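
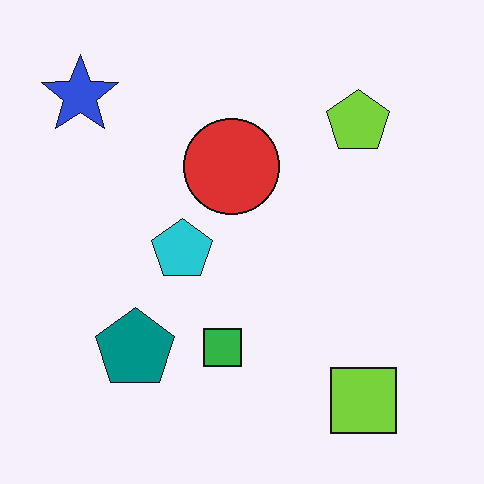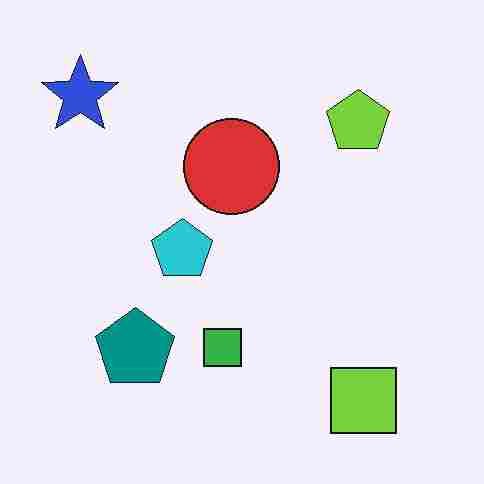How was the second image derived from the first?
This is the original image degraded with heavy JPEG compression.

Blocky 8×8 compression artifacts appear around shape edges and the flat background shows ringing — characteristic JPEG degradation.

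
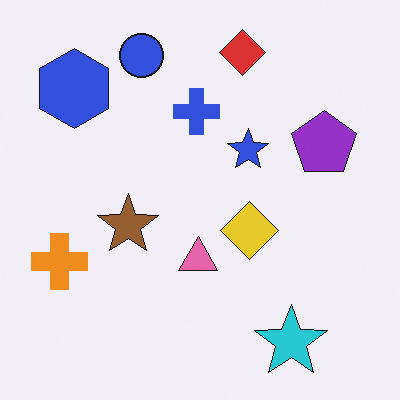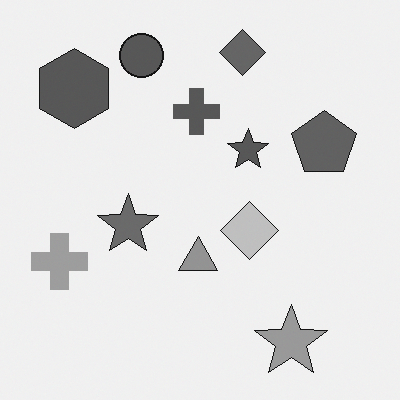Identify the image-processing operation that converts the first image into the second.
The second image is the first converted to grayscale.

All color is removed — every shape is now a shade of grey.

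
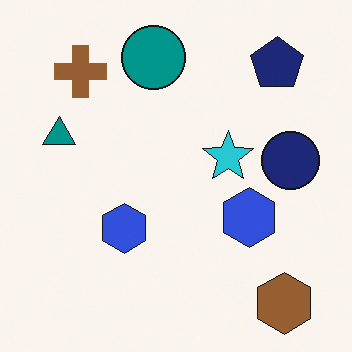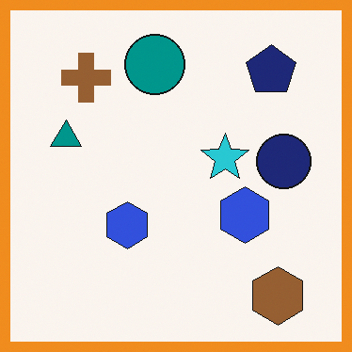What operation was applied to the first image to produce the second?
It was framed with a orange border.

A solid orange frame runs around the edge of the second image, with the content slightly shrunk inside it.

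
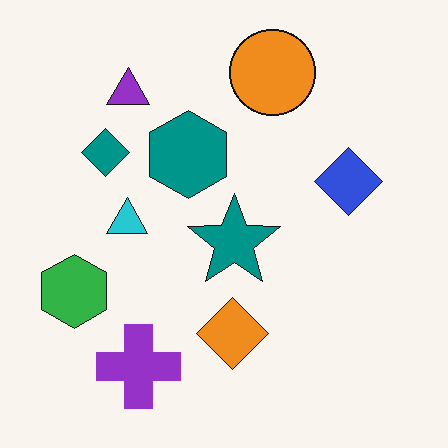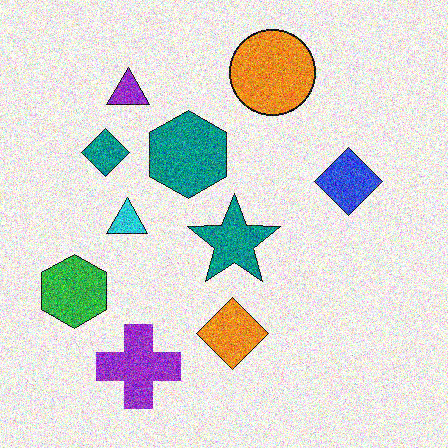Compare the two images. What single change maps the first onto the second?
The second image is the first degraded with heavy additive noise.

Random speckle covers the whole image, including the flat background.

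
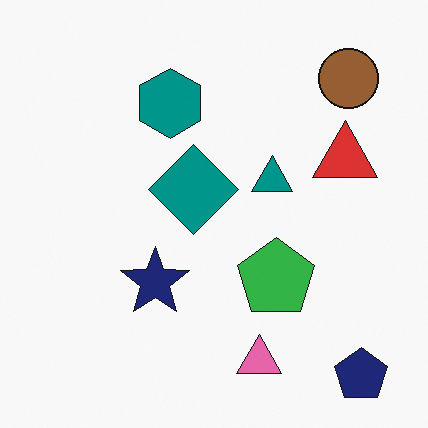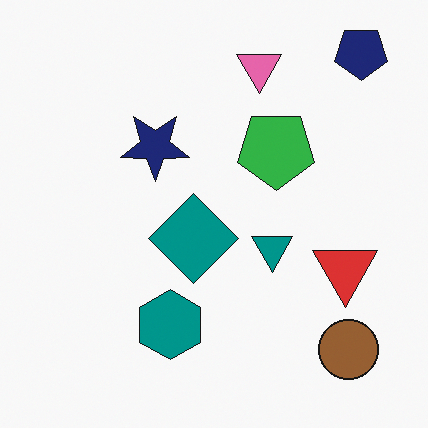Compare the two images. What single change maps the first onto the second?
The image was flipped vertically (top ↔ bottom).

The navy pentagon is in the bottom-right of the first image and the top-right of the second — shapes on opposite sides of the horizontal midline have swapped in a mirror flip.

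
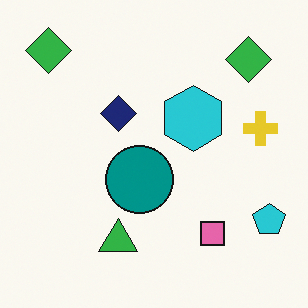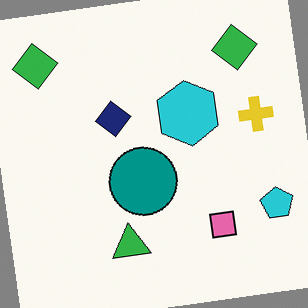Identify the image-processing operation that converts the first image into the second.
The second image is the first rotated counter-clockwise by a small amount.

Every shape is tilted by the same angle and the image corners show triangular fill wedges — a whole-image rotation by a non-right angle.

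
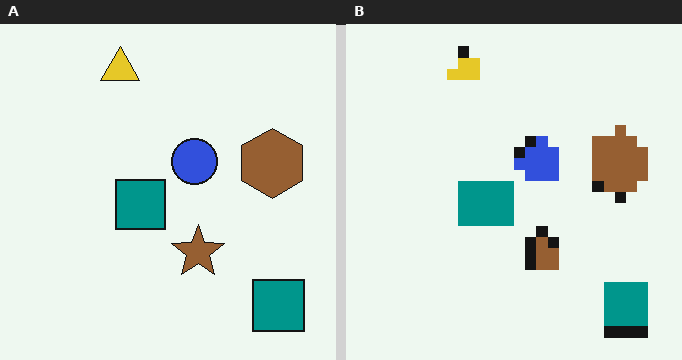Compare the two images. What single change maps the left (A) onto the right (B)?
The image was coarsely pixelated.

Shapes are reduced to large square blocks; fine edges and outlines are lost — a downscale-then-upscale (mosaic) effect.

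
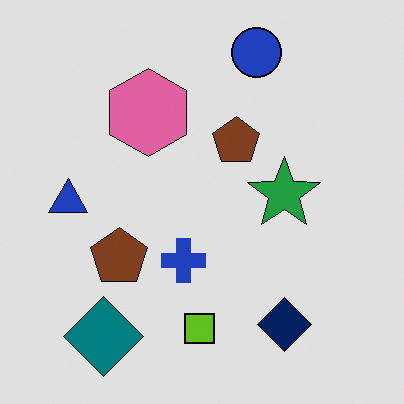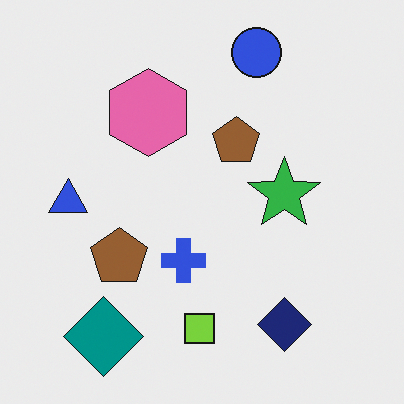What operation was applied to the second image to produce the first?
This is the original image posterized to a reduced palette.

Each flat color has snapped to a coarser quantized level — most visibly, the near-white background has dropped to a flat grey.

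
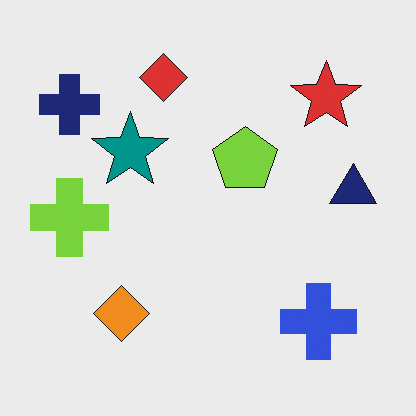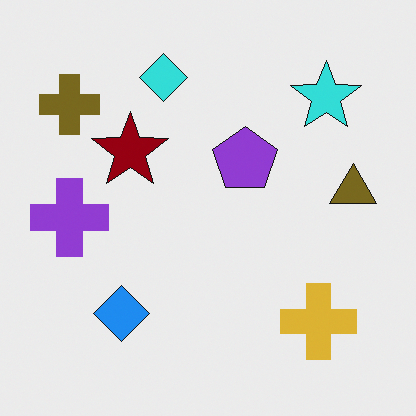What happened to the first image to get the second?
This is the original image hue-shifted by a large amount.

Every shape's color has rotated by the same amount around the hue wheel — a uniform hue shift.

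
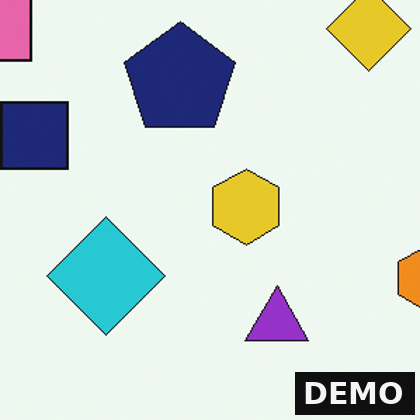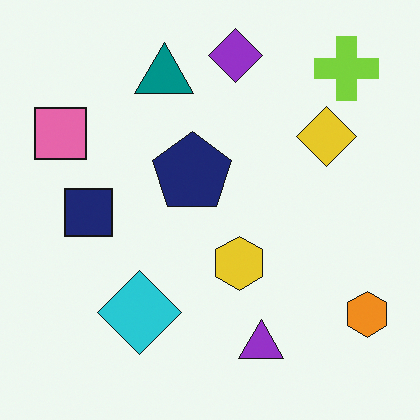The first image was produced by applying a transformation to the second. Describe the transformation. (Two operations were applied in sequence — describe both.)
Cropped slightly and scaled back up, then watermarked with the text "DEMO" in the lower-right corner.

The visible shapes are larger and the field of view is narrower; shapes near the original edges may be partly or wholly outside the frame — a crop-and-rescale. A dark label reading "DEMO" appears in the lower-right corner.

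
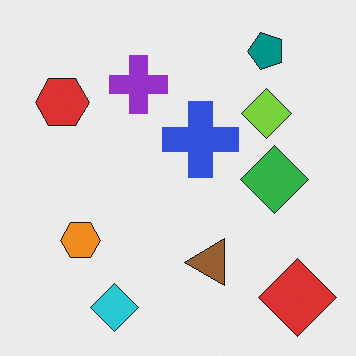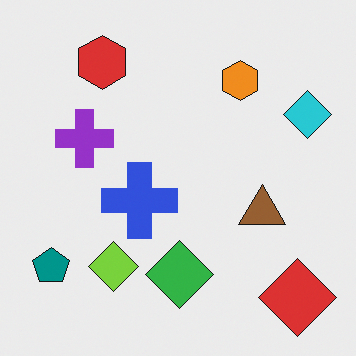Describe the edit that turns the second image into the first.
It was transposed (reflected across the top-left ↔ bottom-right diagonal).

Shapes have swapped their row and column positions — what was in the top-right is now in the bottom-left — a diagonal reflection.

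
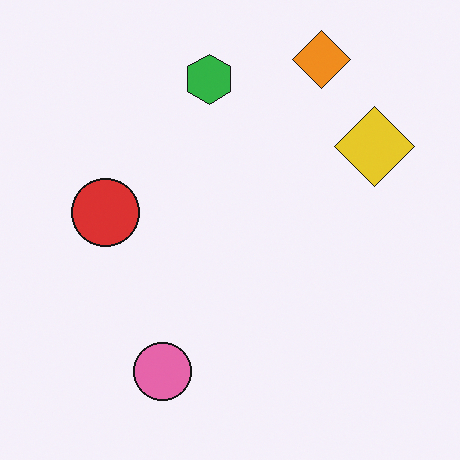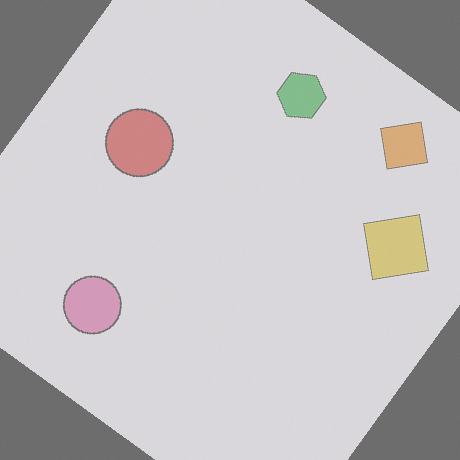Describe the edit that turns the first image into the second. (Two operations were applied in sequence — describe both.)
This is the original image rotated clockwise by a large amount — several tens of degrees, then given much lower contrast.

Every shape is tilted by the same angle and the image corners show triangular fill wedges — a whole-image rotation by a non-right angle. Tones are pushed toward mid-grey across the whole image — a global contrast change.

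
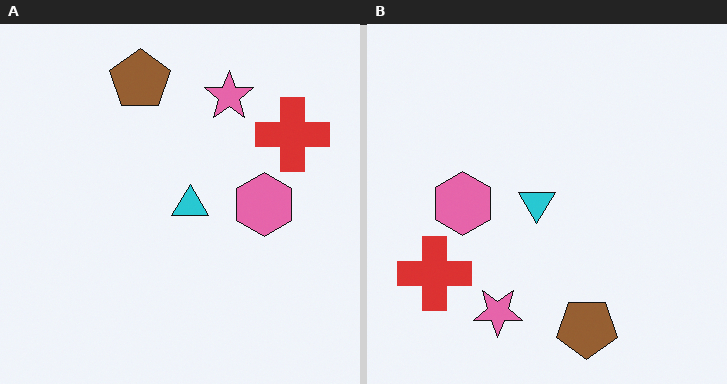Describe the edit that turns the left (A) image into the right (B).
The image was rotated 180°.

The red cross sits in the top-right of the left (A) image and the bottom-left of the right (B) — consistent with a whole-image 180° rotation.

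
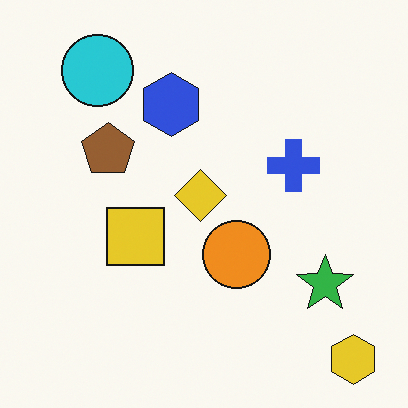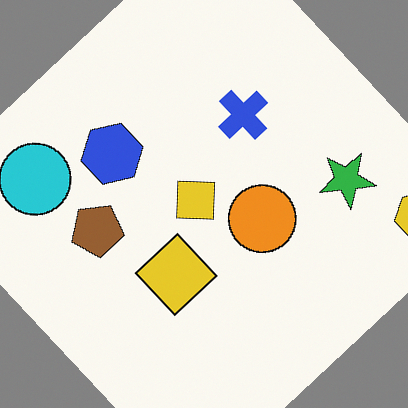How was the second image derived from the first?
This is the original image rotated counter-clockwise by a large amount — several tens of degrees.

Every shape is tilted by the same angle and the image corners show triangular fill wedges — a whole-image rotation by a non-right angle.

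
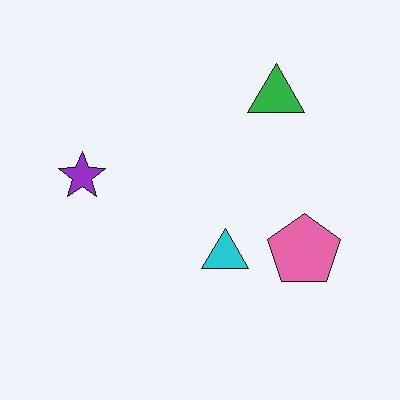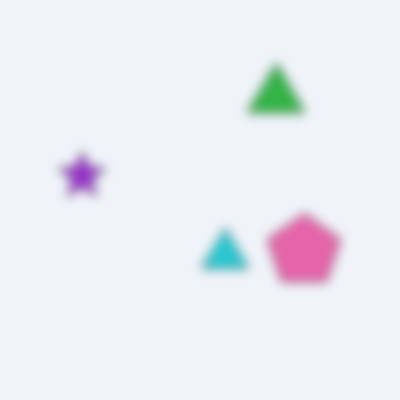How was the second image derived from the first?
This is the original image heavily blurred.

Shape edges and outlines are uniformly softened across the whole image.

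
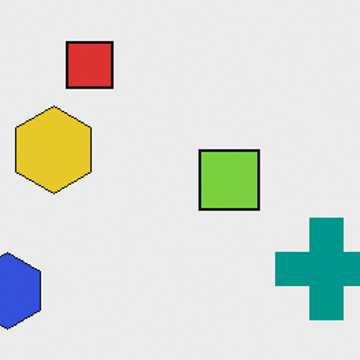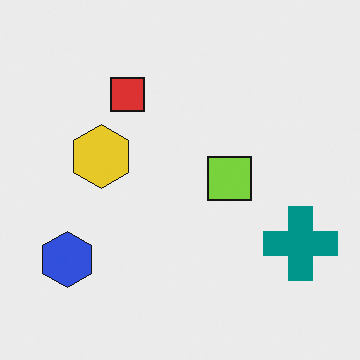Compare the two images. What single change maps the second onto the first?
The first image is the second cropped to a modestly smaller region and rescaled.

The visible shapes are larger and the field of view is narrower; shapes near the original edges may be partly or wholly outside the frame — a crop-and-rescale.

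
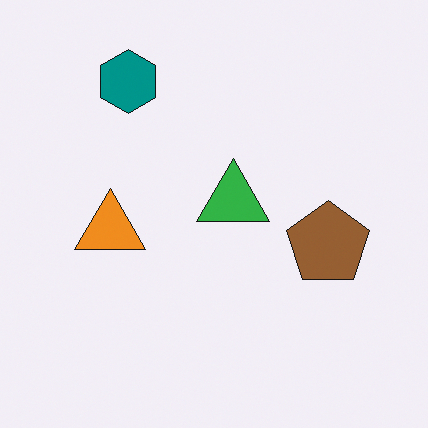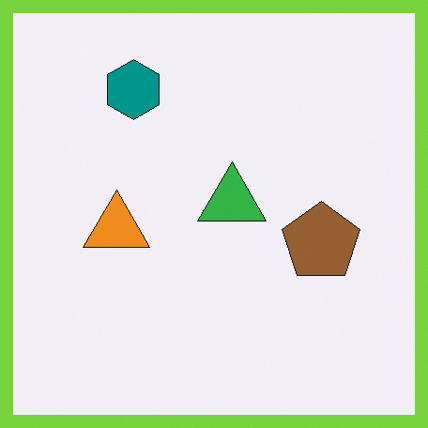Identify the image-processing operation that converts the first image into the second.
This is the original image framed with a lime border.

A solid lime frame runs around the edge of the second image, with the content slightly shrunk inside it.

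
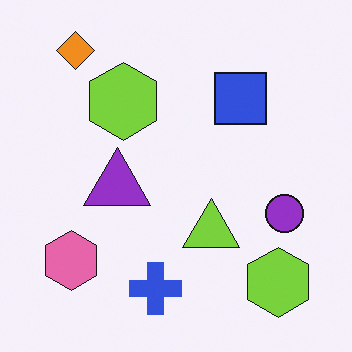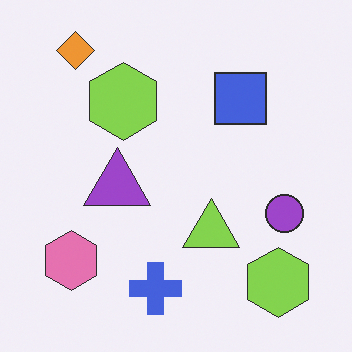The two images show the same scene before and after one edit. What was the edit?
It was given slightly reduced contrast.

Tones are pushed toward mid-grey across the whole image — a global contrast change.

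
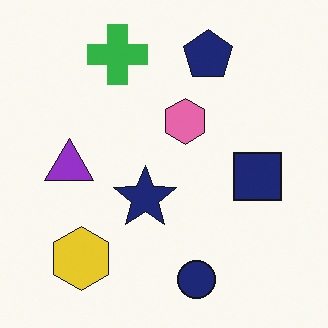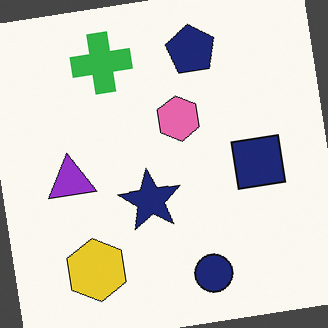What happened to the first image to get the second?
It was rotated counter-clockwise by a few degrees.

Every shape is tilted by the same angle and the image corners show triangular fill wedges — a whole-image rotation by a non-right angle.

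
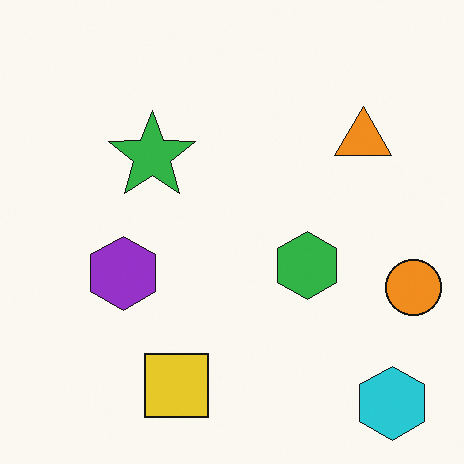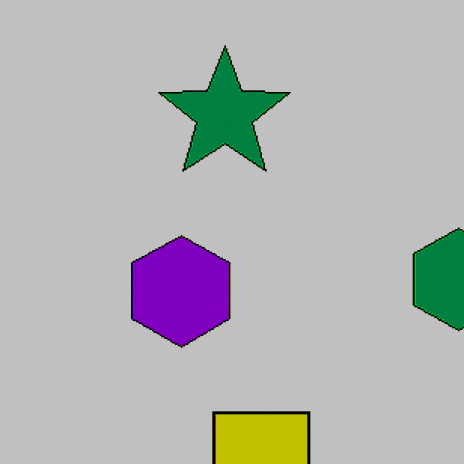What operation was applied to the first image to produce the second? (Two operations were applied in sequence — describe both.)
The second image is the first cropped slightly and scaled back up, then aggressively posterized.

The visible shapes are larger and the field of view is narrower; shapes near the original edges may be partly or wholly outside the frame — a crop-and-rescale. Each flat color has snapped to a coarser quantized level — most visibly, the near-white background has dropped to a flat grey.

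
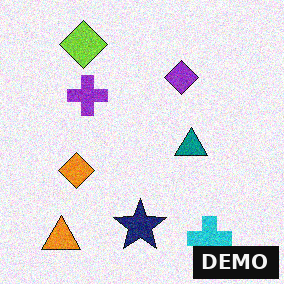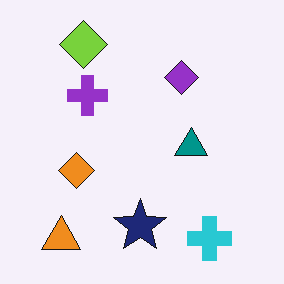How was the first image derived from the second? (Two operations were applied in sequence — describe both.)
It was degraded with visible gaussian noise, then watermarked with the text "DEMO" in the lower-right corner.

Random speckle covers the whole image, including the flat background. A dark label reading "DEMO" appears in the lower-right corner.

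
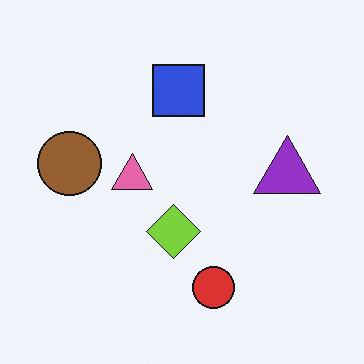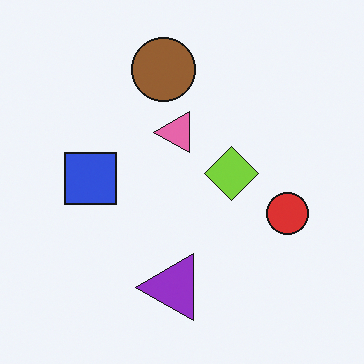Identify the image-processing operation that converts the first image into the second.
The transformation is: transposed (reflected across the top-left ↔ bottom-right diagonal).

Shapes have swapped their row and column positions — what was in the top-right is now in the bottom-left — a diagonal reflection.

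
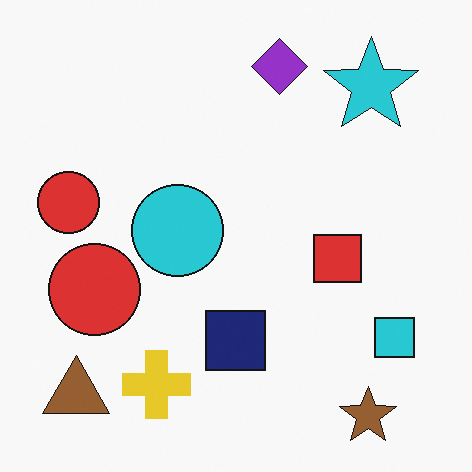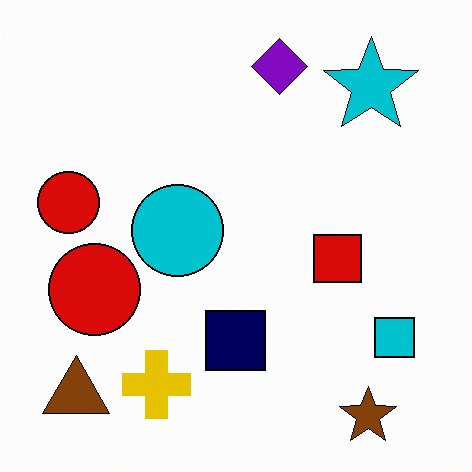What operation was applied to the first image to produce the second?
The transformation is: given slightly increased contrast.

Tones are pushed away from mid-grey across the whole image — a global contrast change.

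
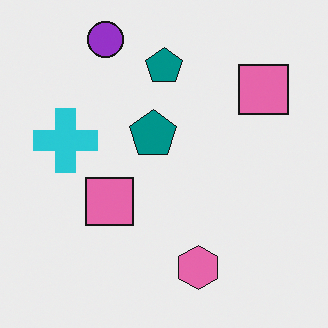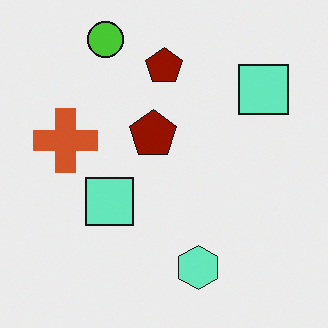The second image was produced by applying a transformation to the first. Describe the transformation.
Hue-shifted by a large amount.

Every shape's color has rotated by the same amount around the hue wheel — a uniform hue shift.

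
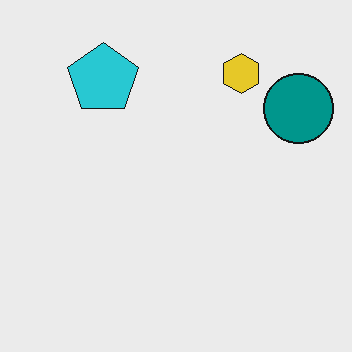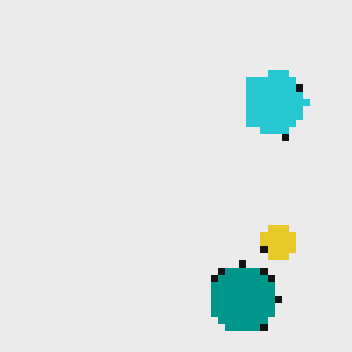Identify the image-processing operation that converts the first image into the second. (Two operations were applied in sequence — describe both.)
It was rotated 90° clockwise, then pixelated into visible square blocks.

The teal circle sits in the top-right of the first image and the bottom-right of the second — consistent with a whole-image 90° clockwise rotation. Shapes are reduced to large square blocks; fine edges and outlines are lost — a downscale-then-upscale (mosaic) effect.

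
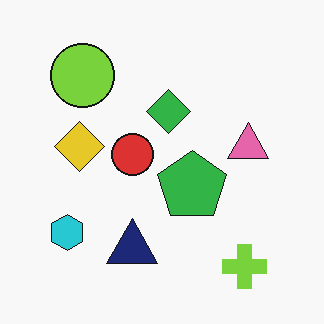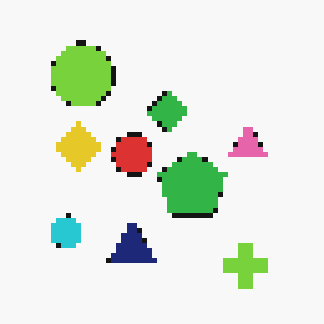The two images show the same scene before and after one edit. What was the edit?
The image was lightly pixelated (a mild mosaic effect).

Shapes are reduced to large square blocks; fine edges and outlines are lost — a downscale-then-upscale (mosaic) effect.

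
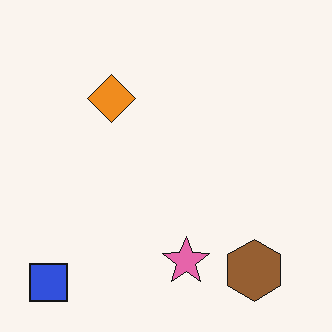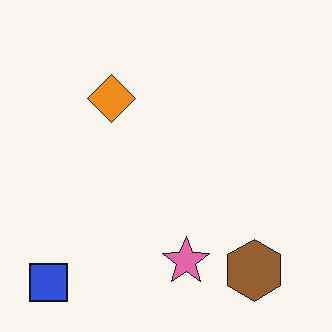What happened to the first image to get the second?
It was given moderate JPEG compression.

Blocky 8×8 compression artifacts appear around shape edges and the flat background shows ringing — characteristic JPEG degradation.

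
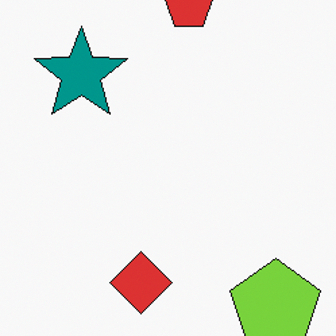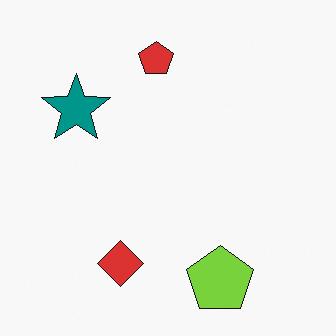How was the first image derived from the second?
The image was cropped to a modestly smaller region and rescaled.

The visible shapes are larger and the field of view is narrower; shapes near the original edges may be partly or wholly outside the frame — a crop-and-rescale.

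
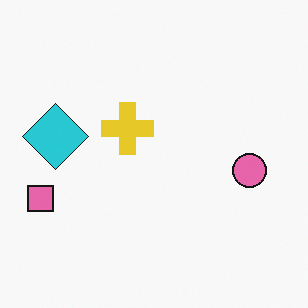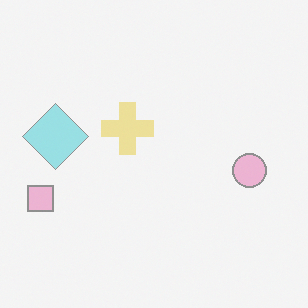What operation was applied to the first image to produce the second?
This is the original image given much lower contrast.

Tones are pushed toward mid-grey across the whole image — a global contrast change.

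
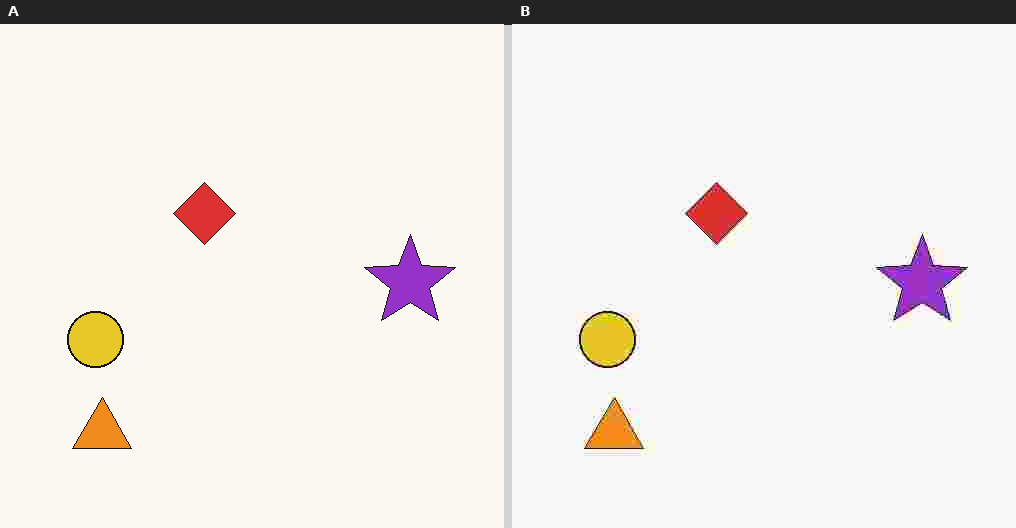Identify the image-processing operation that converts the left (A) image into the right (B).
Heavily JPEG-compressed with obvious blocking artifacts.

Blocky 8×8 compression artifacts appear around shape edges and the flat background shows ringing — characteristic JPEG degradation.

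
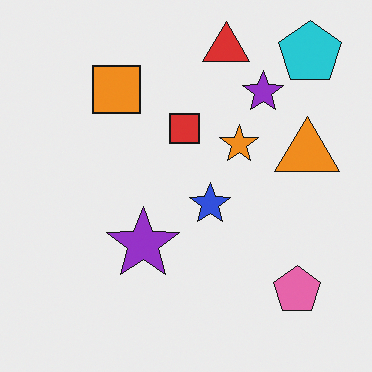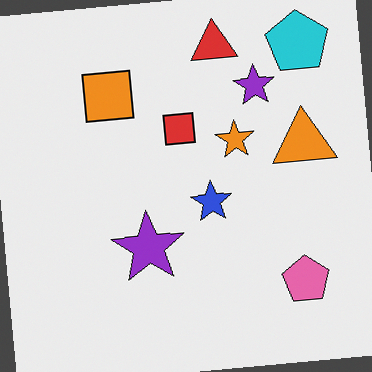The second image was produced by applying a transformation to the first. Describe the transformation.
Rotated counter-clockwise by a slight angle.

Every shape is tilted by the same angle and the image corners show triangular fill wedges — a whole-image rotation by a non-right angle.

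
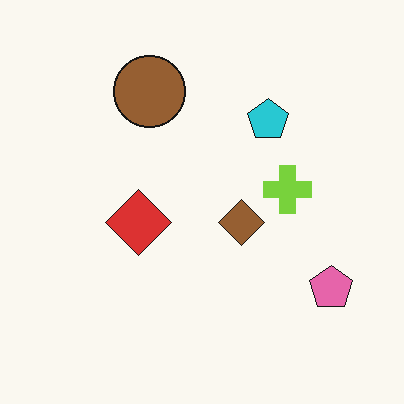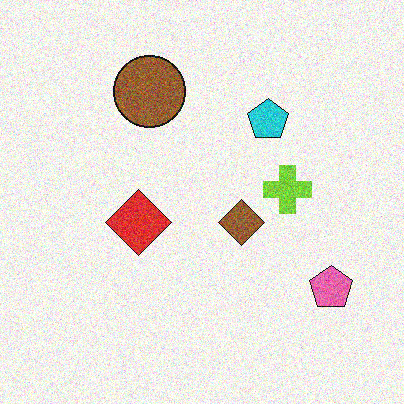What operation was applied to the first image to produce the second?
It was degraded with moderate additive noise.

Random speckle covers the whole image, including the flat background.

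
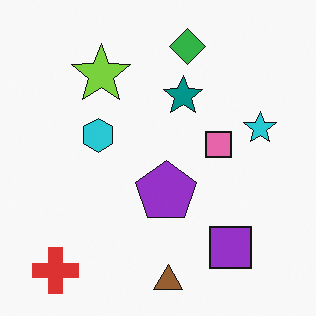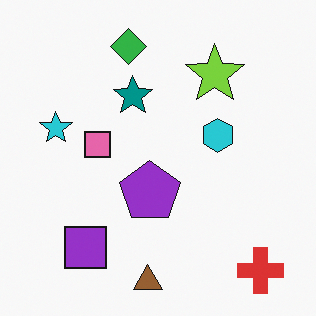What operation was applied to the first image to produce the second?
The image was flipped horizontally (left ↔ right).

The red cross is in the bottom-left of the first image and the bottom-right of the second — shapes on opposite sides of the vertical midline have swapped in a mirror flip.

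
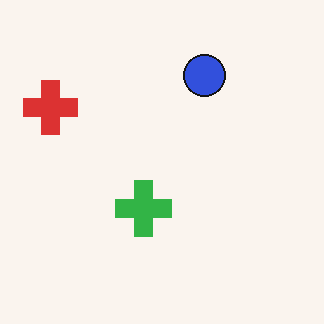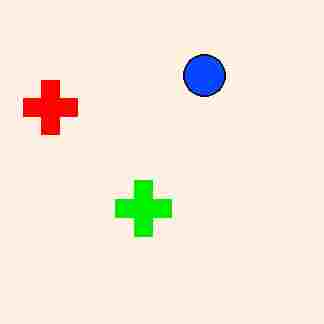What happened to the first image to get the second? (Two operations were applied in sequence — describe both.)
The second image is the first heavily oversaturated, then heavily JPEG-compressed with obvious blocking artifacts.

All colors are more vivid — a global saturation change. Blocky 8×8 compression artifacts appear around shape edges and the flat background shows ringing — characteristic JPEG degradation.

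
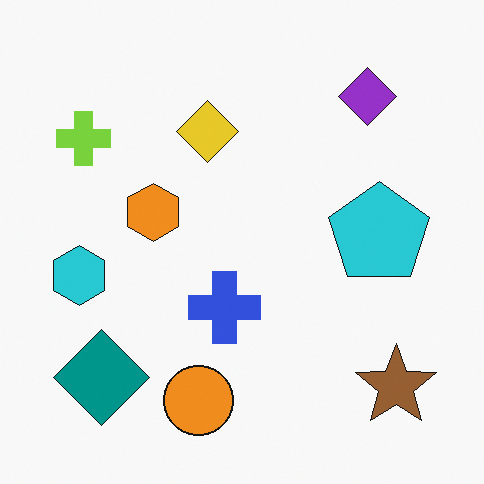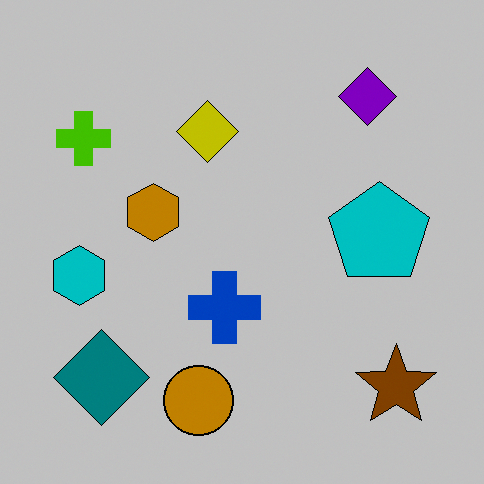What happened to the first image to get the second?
Aggressively posterized.

Each flat color has snapped to a coarser quantized level — most visibly, the near-white background has dropped to a flat grey.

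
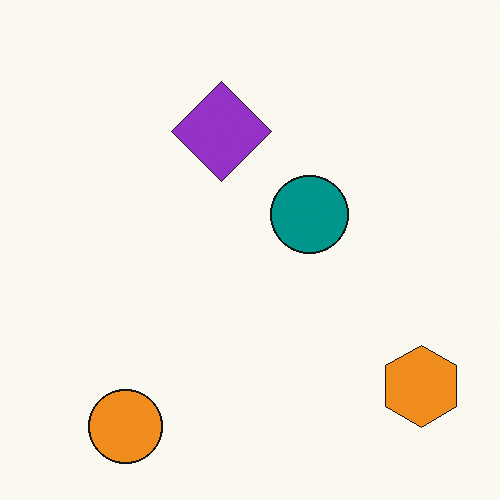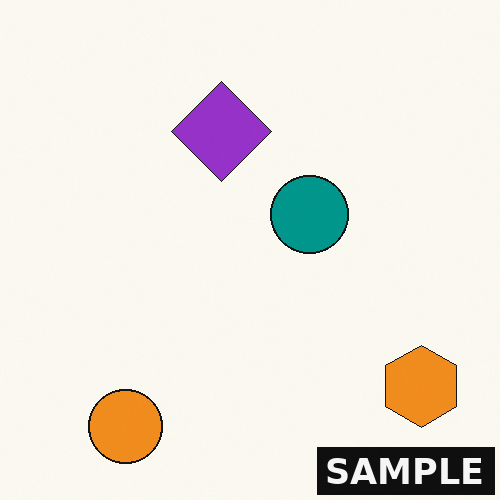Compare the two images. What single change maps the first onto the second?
The second image is the first watermarked with the text "SAMPLE" in the lower-right corner.

A dark label reading "SAMPLE" appears in the lower-right corner.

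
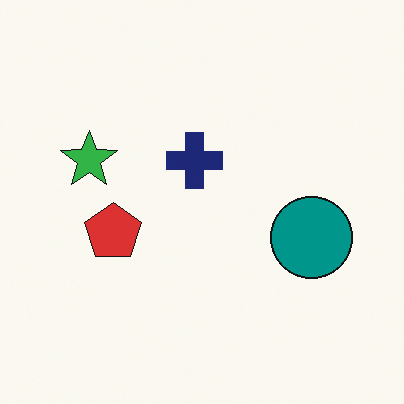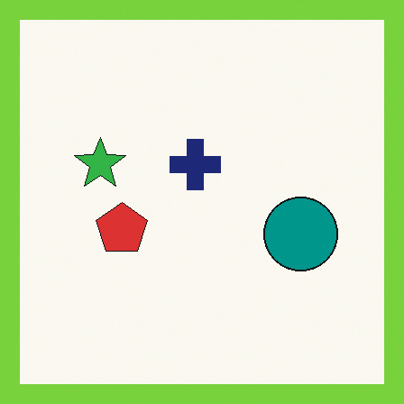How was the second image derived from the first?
It was framed with a lime border.

A solid lime frame runs around the edge of the second image, with the content slightly shrunk inside it.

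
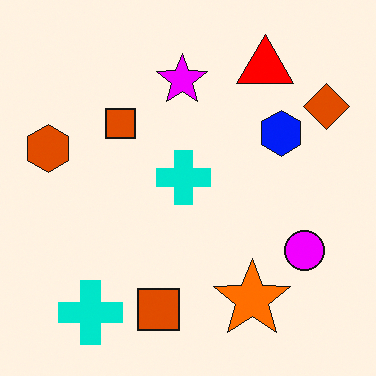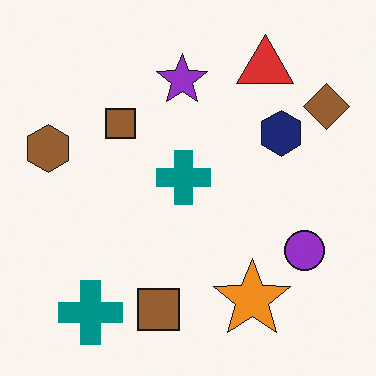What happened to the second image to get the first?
The transformation is: heavily oversaturated.

All colors are more vivid — a global saturation change.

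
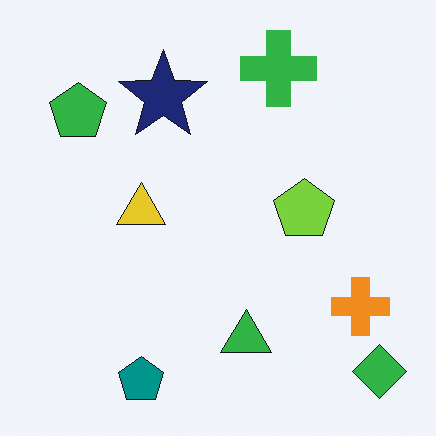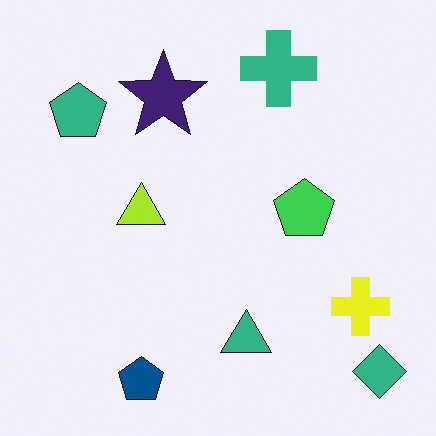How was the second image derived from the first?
It was hue-shifted by a small amount.

Every shape's color has rotated by the same amount around the hue wheel — a uniform hue shift.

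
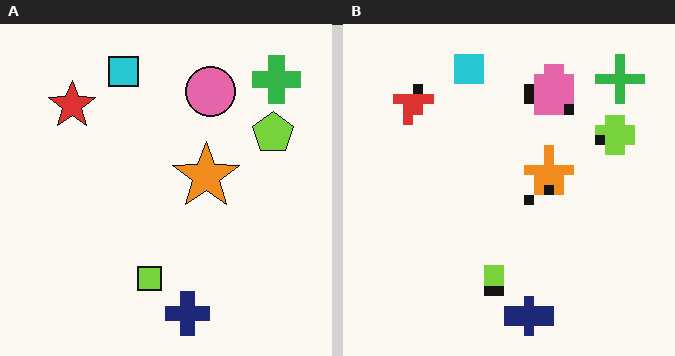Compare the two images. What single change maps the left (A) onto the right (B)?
The image was coarsely pixelated.

Shapes are reduced to large square blocks; fine edges and outlines are lost — a downscale-then-upscale (mosaic) effect.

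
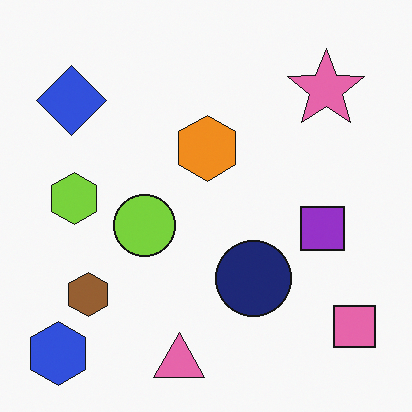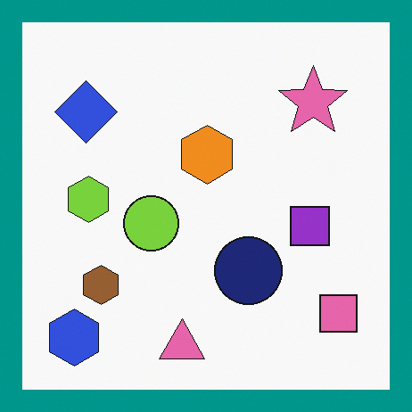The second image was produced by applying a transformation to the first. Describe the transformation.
The image was framed with a teal border.

A solid teal frame runs around the edge of the second image, with the content slightly shrunk inside it.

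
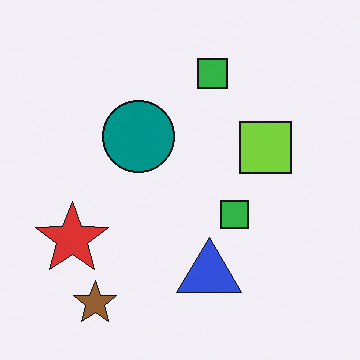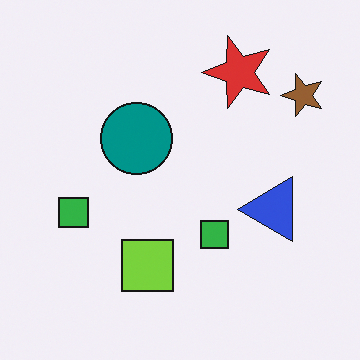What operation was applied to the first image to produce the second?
The transformation is: transposed (reflected across the top-left ↔ bottom-right diagonal).

Shapes have swapped their row and column positions — what was in the top-right is now in the bottom-left — a diagonal reflection.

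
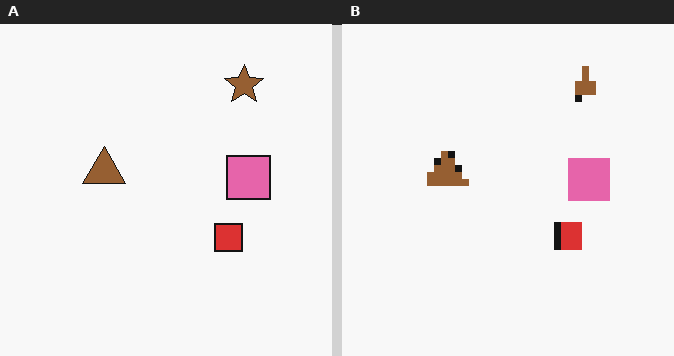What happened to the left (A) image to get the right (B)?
Pixelated into visible square blocks.

Shapes are reduced to large square blocks; fine edges and outlines are lost — a downscale-then-upscale (mosaic) effect.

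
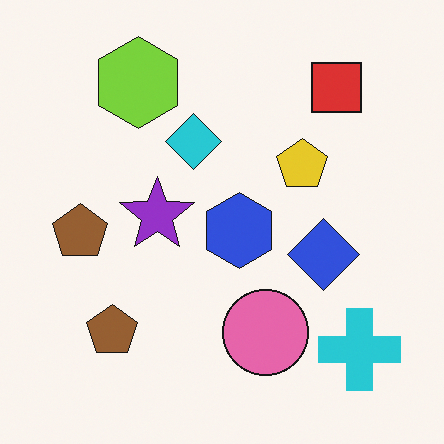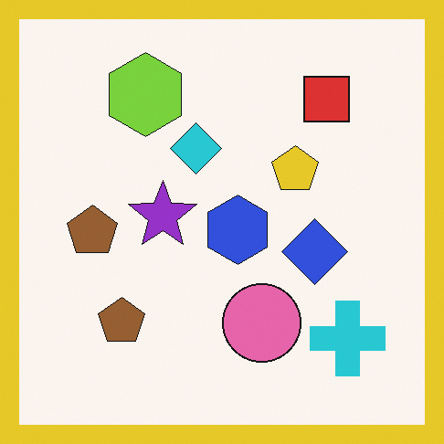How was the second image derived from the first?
The transformation is: framed with a yellow border.

A solid yellow frame runs around the edge of the second image, with the content slightly shrunk inside it.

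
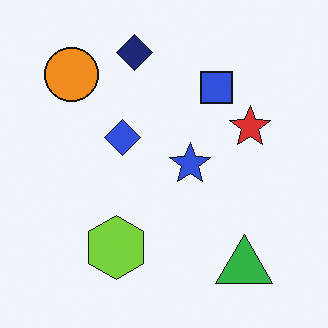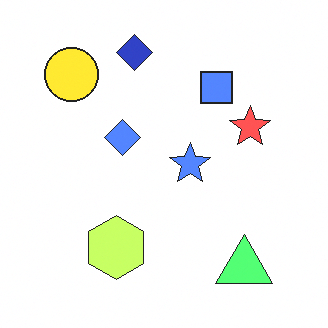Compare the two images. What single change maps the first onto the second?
This is the original image brightened a lot.

Every pixel — background and shapes alike — is uniformly brightened.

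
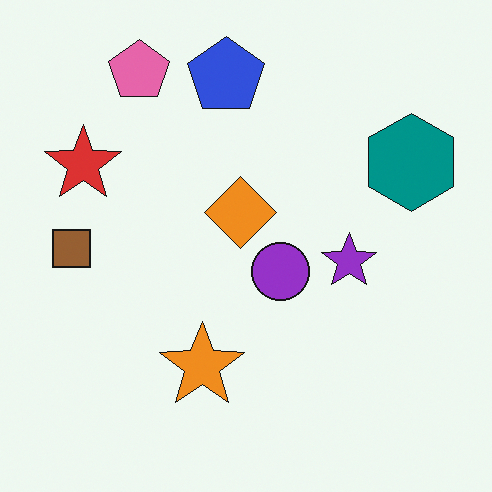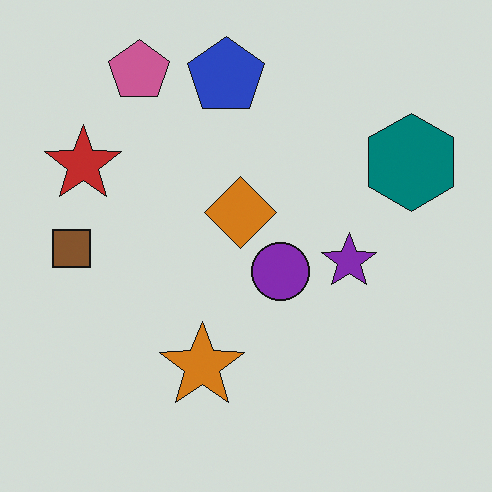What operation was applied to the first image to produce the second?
The transformation is: darkened a little.

Every pixel — background and shapes alike — is uniformly darkened.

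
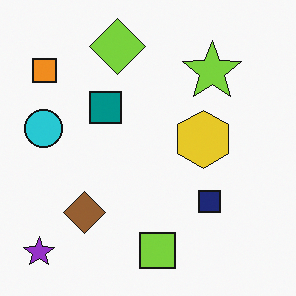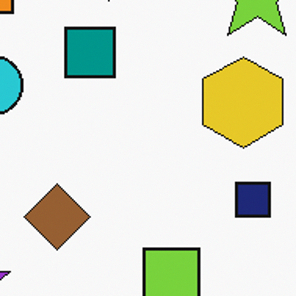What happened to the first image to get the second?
The second image is the first cropped slightly and scaled back up.

The visible shapes are larger and the field of view is narrower; shapes near the original edges may be partly or wholly outside the frame — a crop-and-rescale.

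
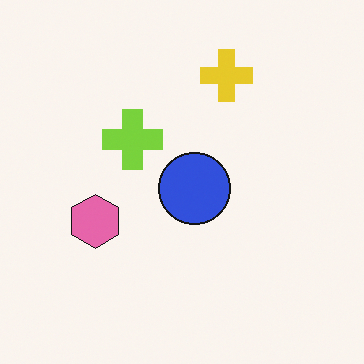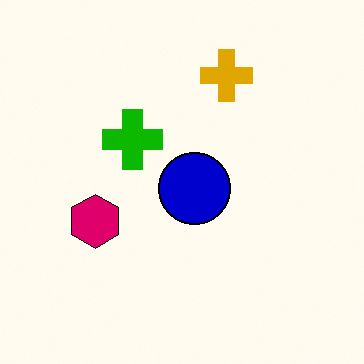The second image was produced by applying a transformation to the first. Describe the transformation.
The image was given much higher contrast.

Tones are pushed away from mid-grey across the whole image — a global contrast change.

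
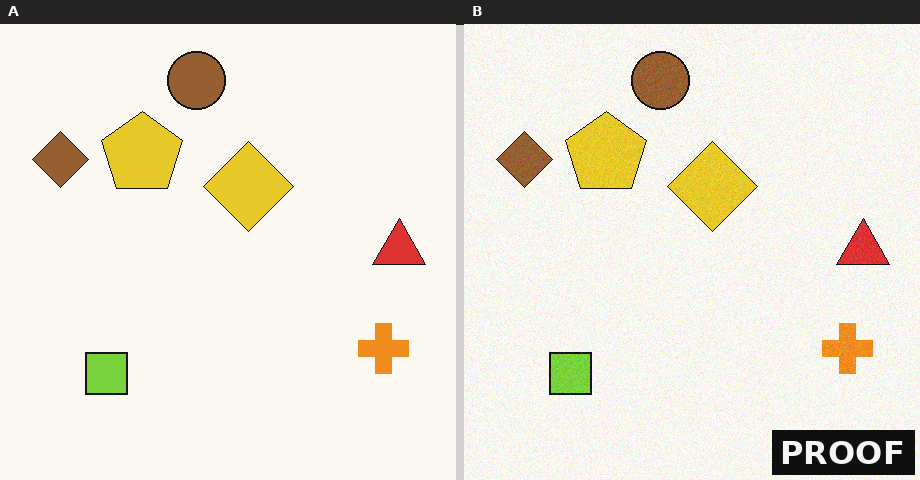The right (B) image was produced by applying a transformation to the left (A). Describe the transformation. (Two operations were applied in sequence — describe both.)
The transformation is: degraded with subtle gaussian noise, then watermarked with the text "PROOF" in the lower-right corner.

Random speckle covers the whole image, including the flat background. A dark label reading "PROOF" appears in the lower-right corner.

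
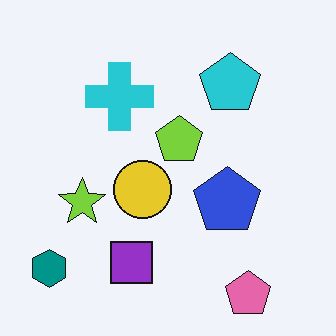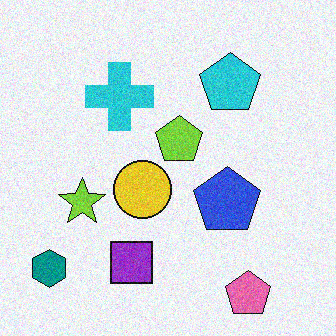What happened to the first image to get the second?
Degraded with moderate additive noise.

Random speckle covers the whole image, including the flat background.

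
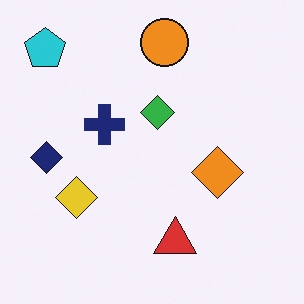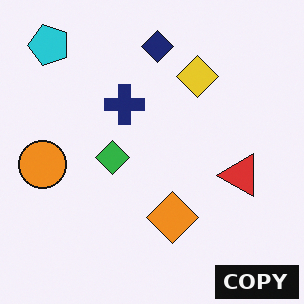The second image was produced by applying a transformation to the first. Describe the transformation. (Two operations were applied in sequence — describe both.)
The image was transposed (reflected across the top-left ↔ bottom-right diagonal), then watermarked with the text "COPY" in the lower-right corner.

Shapes have swapped their row and column positions — what was in the top-right is now in the bottom-left — a diagonal reflection. A dark label reading "COPY" appears in the lower-right corner.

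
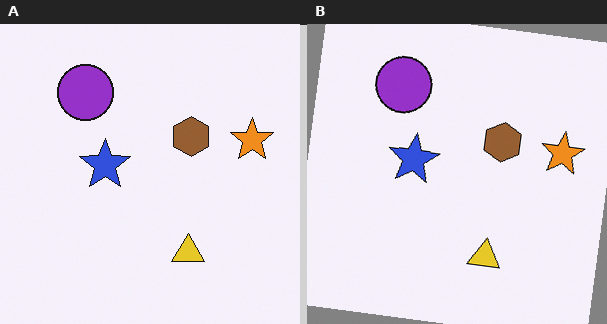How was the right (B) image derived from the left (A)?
The image was rotated clockwise by a slight angle.

Every shape is tilted by the same angle and the image corners show triangular fill wedges — a whole-image rotation by a non-right angle.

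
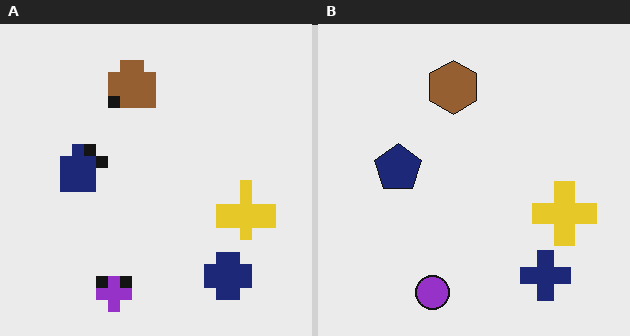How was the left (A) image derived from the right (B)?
The transformation is: coarsely pixelated.

Shapes are reduced to large square blocks; fine edges and outlines are lost — a downscale-then-upscale (mosaic) effect.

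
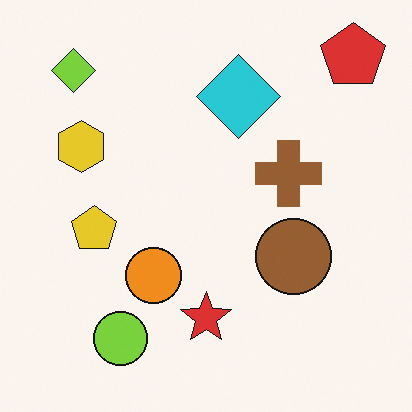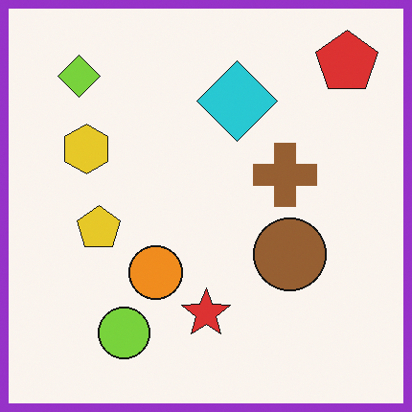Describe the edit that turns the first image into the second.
It was framed with a purple border.

A solid purple frame runs around the edge of the second image, with the content slightly shrunk inside it.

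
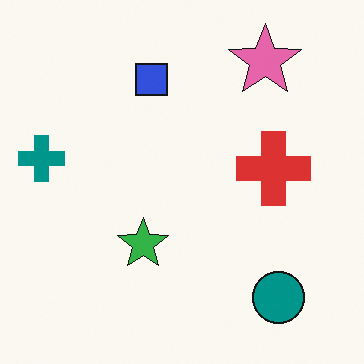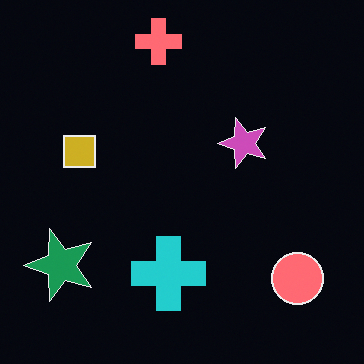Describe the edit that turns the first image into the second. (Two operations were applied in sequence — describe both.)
Transposed (reflected across the top-left ↔ bottom-right diagonal), then color-inverted (negative).

Shapes have swapped their row and column positions — what was in the top-right is now in the bottom-left — a diagonal reflection. The light background has become dark and every shape's color is its complement — a photographic negative.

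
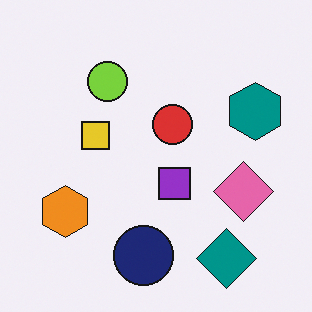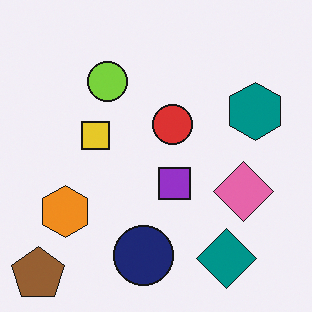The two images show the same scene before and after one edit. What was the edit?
The transformation is: overlaid with an additional brown pentagon.

A brown pentagon appears in the second image that is absent from the first.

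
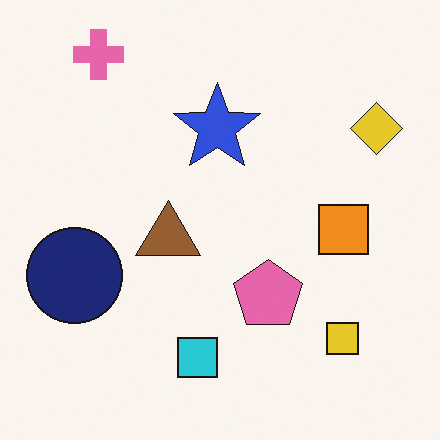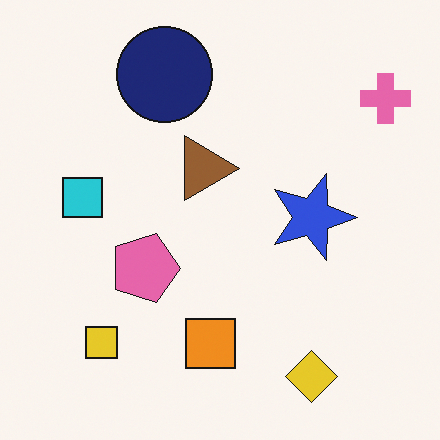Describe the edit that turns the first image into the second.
This is the original image rotated 90° clockwise.

The pink cross sits in the top-left of the first image and the top-right of the second — consistent with a whole-image 90° clockwise rotation.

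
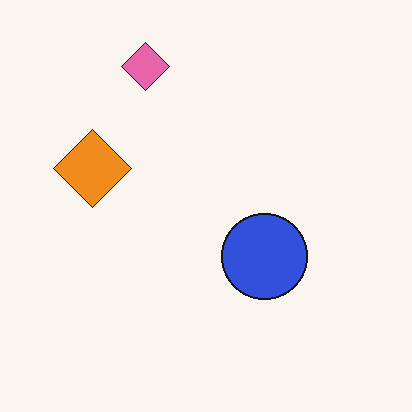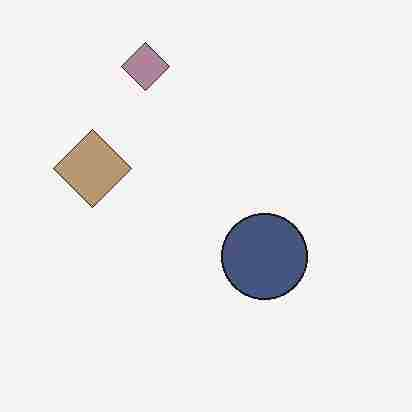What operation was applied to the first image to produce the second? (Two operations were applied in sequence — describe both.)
The transformation is: made much more muted (saturation change), then heavily JPEG-compressed with obvious blocking artifacts.

All colors are more muted and greyish — a global saturation change. Blocky 8×8 compression artifacts appear around shape edges and the flat background shows ringing — characteristic JPEG degradation.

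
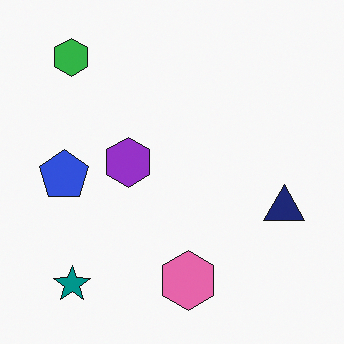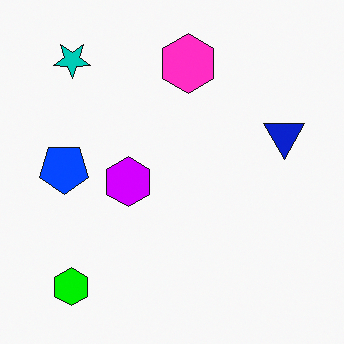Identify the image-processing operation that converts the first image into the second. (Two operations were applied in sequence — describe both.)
The image was made much more vivid (saturation change), then flipped vertically (top ↔ bottom).

All colors are more vivid — a global saturation change. The green hexagon is in the top-left of the first image and the bottom-left of the second — shapes on opposite sides of the horizontal midline have swapped in a mirror flip.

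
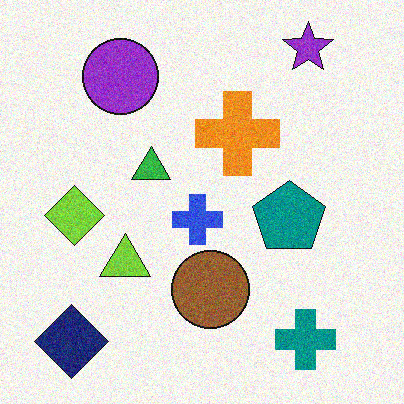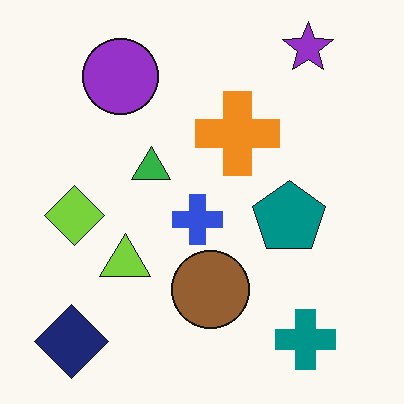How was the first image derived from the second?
The image was degraded with visible gaussian noise.

Random speckle covers the whole image, including the flat background.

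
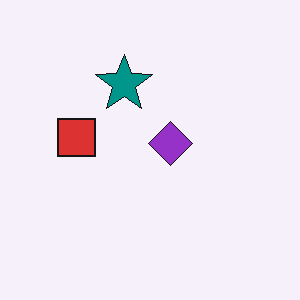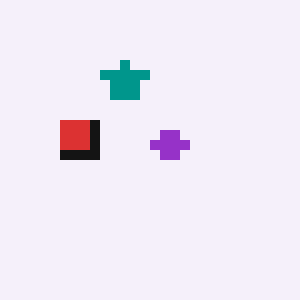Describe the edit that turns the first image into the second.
Coarsely pixelated.

Shapes are reduced to large square blocks; fine edges and outlines are lost — a downscale-then-upscale (mosaic) effect.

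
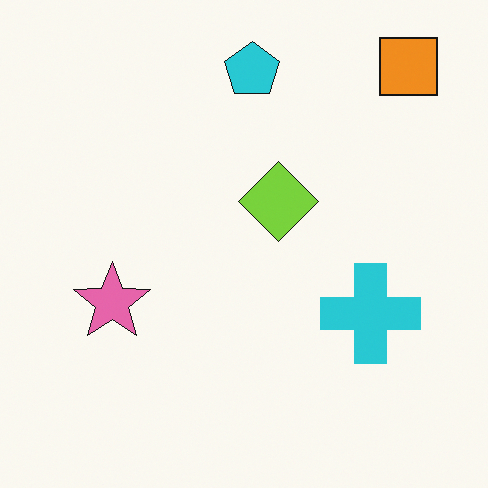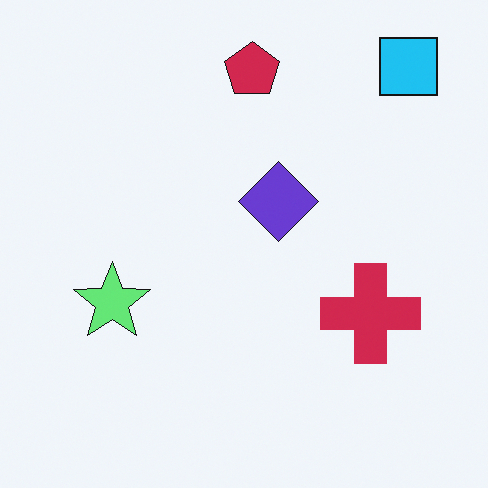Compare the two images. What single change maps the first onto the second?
The transformation is: hue-shifted through roughly half the color wheel.

Every shape's color has rotated by the same amount around the hue wheel — a uniform hue shift.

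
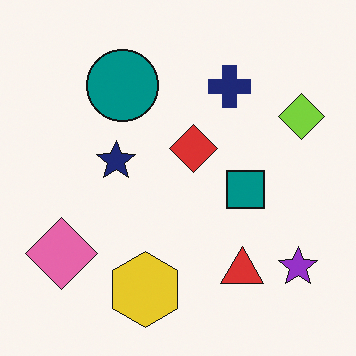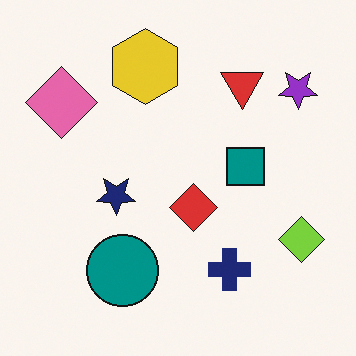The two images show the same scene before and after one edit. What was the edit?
The second image is the first flipped vertically (top ↔ bottom).

The yellow hexagon is in the bottom of the first image and the top of the second — shapes on opposite sides of the horizontal midline have swapped in a mirror flip.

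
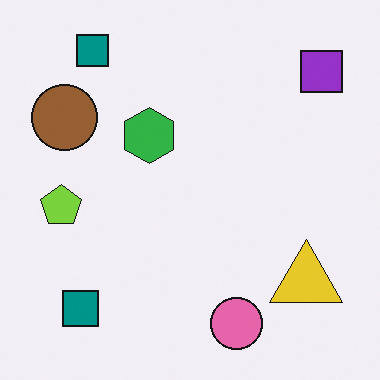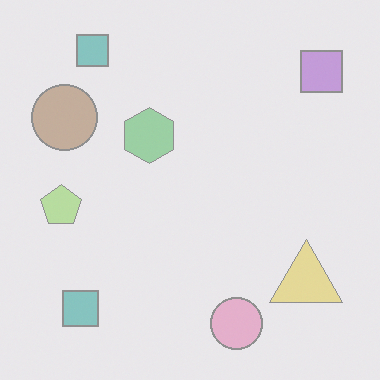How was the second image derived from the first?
The second image is the first washed out (contrast reduced).

Tones are pushed toward mid-grey across the whole image — a global contrast change.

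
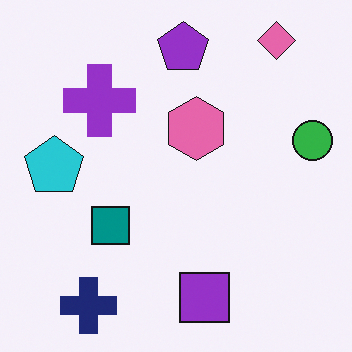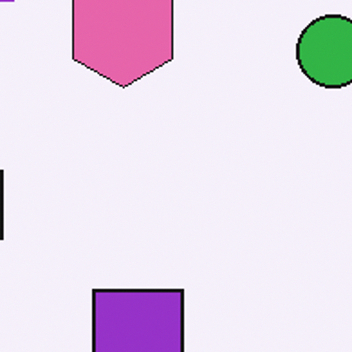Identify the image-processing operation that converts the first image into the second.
The transformation is: cropped tightly and scaled back up.

The visible shapes are larger and the field of view is narrower; shapes near the original edges may be partly or wholly outside the frame — a crop-and-rescale.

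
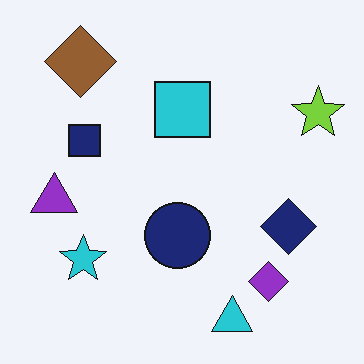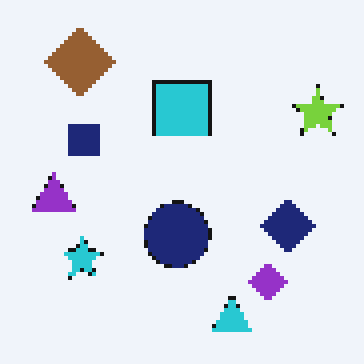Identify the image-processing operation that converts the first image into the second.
Mildly pixelated.

Shapes are reduced to large square blocks; fine edges and outlines are lost — a downscale-then-upscale (mosaic) effect.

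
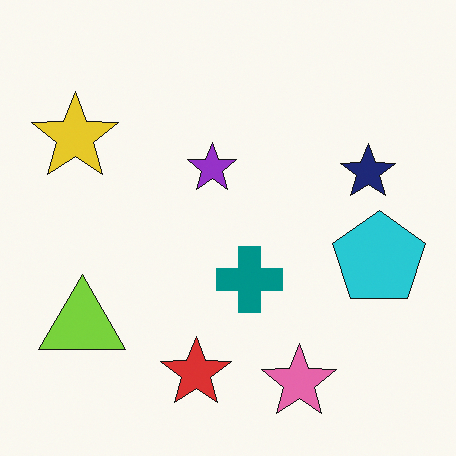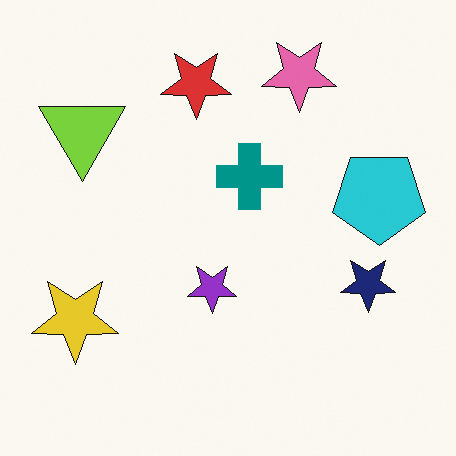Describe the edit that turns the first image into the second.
The transformation is: flipped vertically (top ↔ bottom).

The pink star is in the bottom of the first image and the top of the second — shapes on opposite sides of the horizontal midline have swapped in a mirror flip.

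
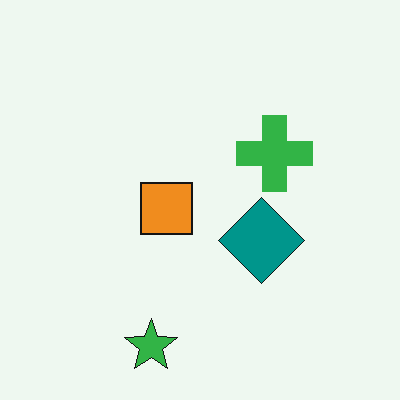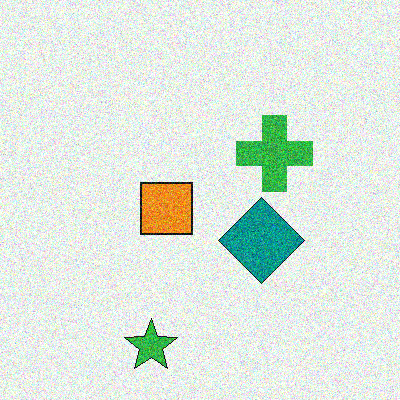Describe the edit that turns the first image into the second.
The second image is the first degraded with heavy additive noise.

Random speckle covers the whole image, including the flat background.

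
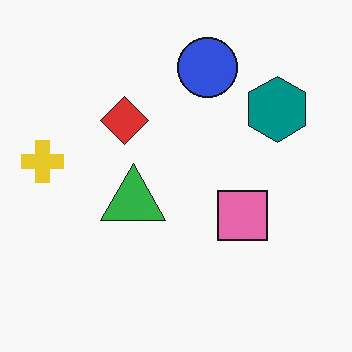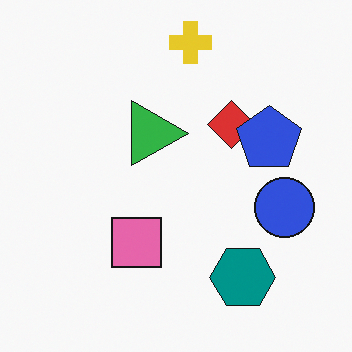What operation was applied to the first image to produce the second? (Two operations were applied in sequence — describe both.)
This is the original image rotated 90° clockwise, then overlaid with an additional blue pentagon.

The yellow cross sits in the left of the first image and the top of the second — consistent with a whole-image 90° clockwise rotation. A blue pentagon appears in the second image that is absent from the first.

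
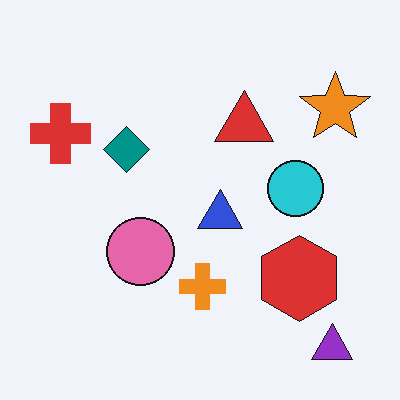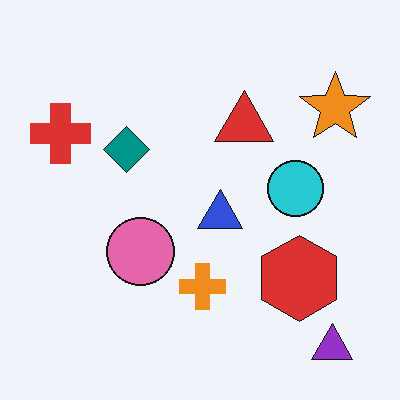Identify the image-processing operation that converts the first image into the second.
The second image is the first JPEG-compressed with visible artifacts.

Blocky 8×8 compression artifacts appear around shape edges and the flat background shows ringing — characteristic JPEG degradation.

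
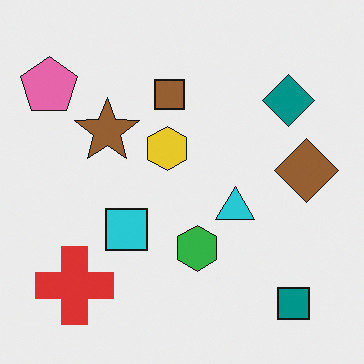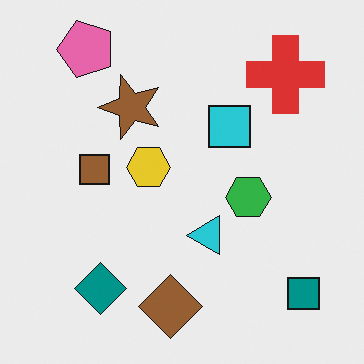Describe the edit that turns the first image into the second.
Transposed (reflected across the top-left ↔ bottom-right diagonal).

Shapes have swapped their row and column positions — what was in the top-right is now in the bottom-left — a diagonal reflection.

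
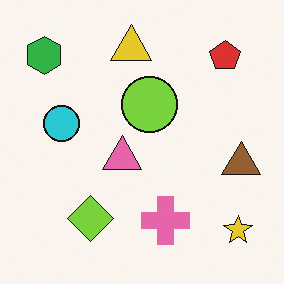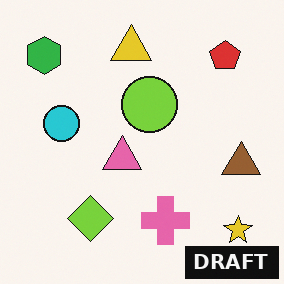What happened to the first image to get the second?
Watermarked with the text "DRAFT" in the lower-right corner.

A dark label reading "DRAFT" appears in the lower-right corner.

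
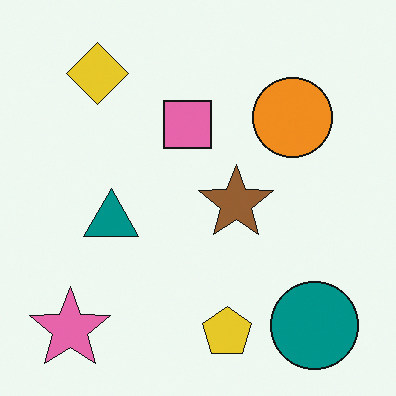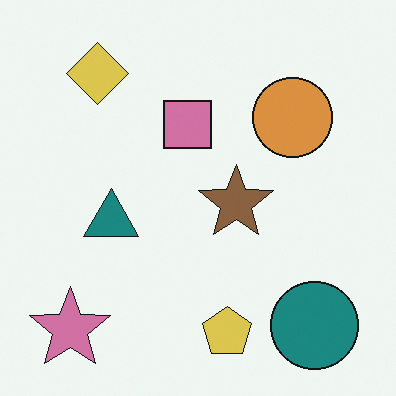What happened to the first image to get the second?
The second image is the first slightly desaturated.

All colors are more muted and greyish — a global saturation change.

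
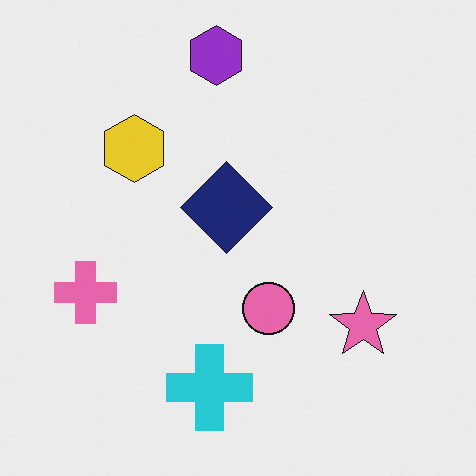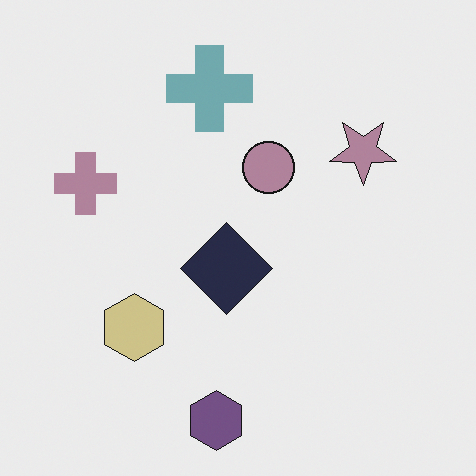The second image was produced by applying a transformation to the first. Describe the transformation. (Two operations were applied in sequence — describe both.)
The transformation is: flipped vertically (top ↔ bottom), then made much more muted (saturation change).

The purple hexagon is in the top of the first image and the bottom of the second — shapes on opposite sides of the horizontal midline have swapped in a mirror flip. All colors are more muted and greyish — a global saturation change.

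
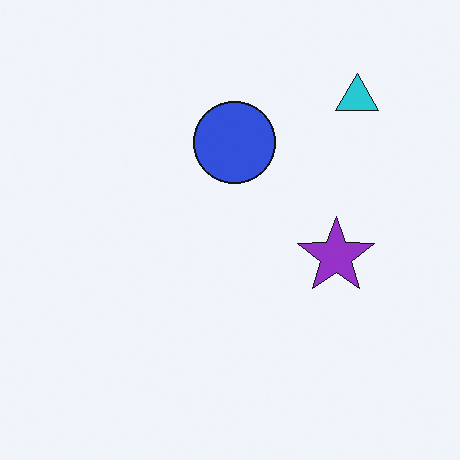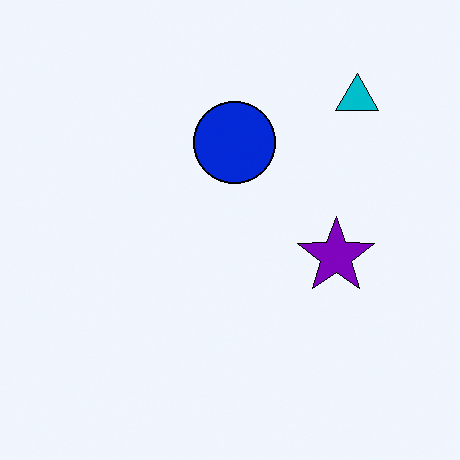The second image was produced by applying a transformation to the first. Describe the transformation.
This is the original image given slightly increased contrast.

Tones are pushed away from mid-grey across the whole image — a global contrast change.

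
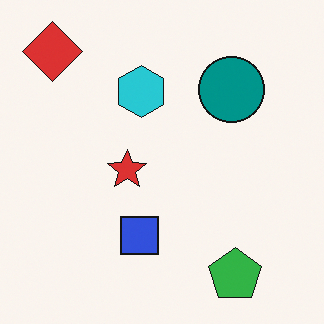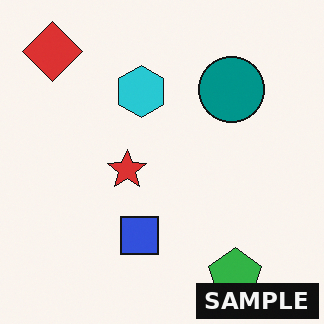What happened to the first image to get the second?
Watermarked with the text "SAMPLE" in the lower-right corner.

A dark label reading "SAMPLE" appears in the lower-right corner.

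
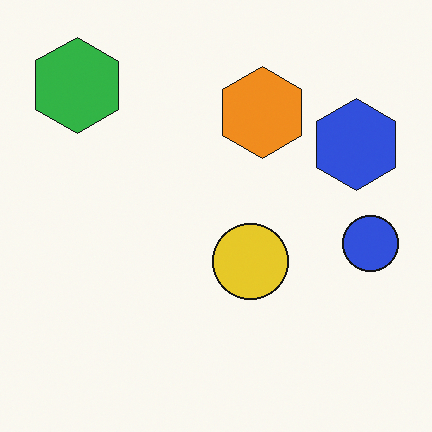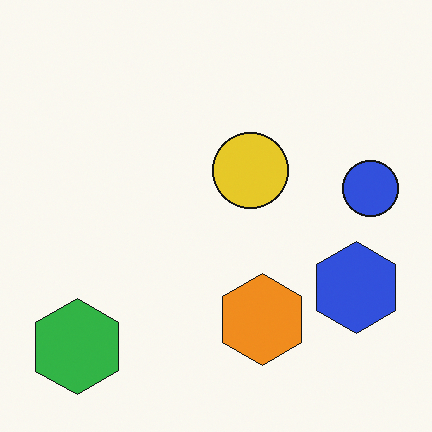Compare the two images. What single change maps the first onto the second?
The second image is the first flipped vertically (top ↔ bottom).

The green hexagon is in the top-left of the first image and the bottom-left of the second — shapes on opposite sides of the horizontal midline have swapped in a mirror flip.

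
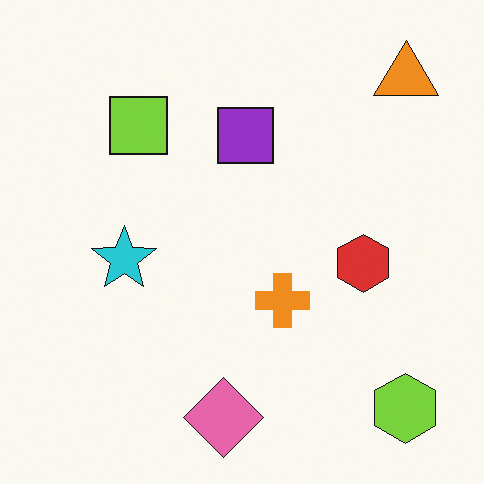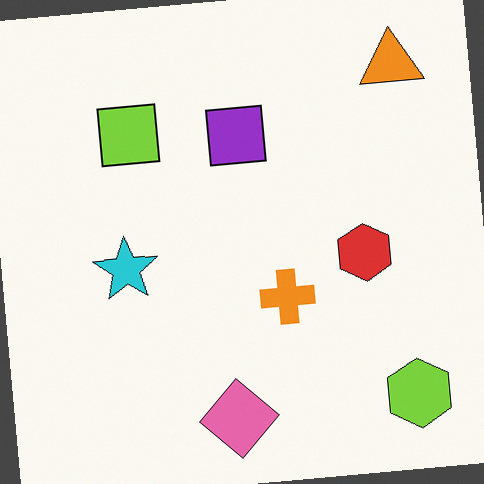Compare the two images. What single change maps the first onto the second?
It was rotated counter-clockwise by a few degrees.

Every shape is tilted by the same angle and the image corners show triangular fill wedges — a whole-image rotation by a non-right angle.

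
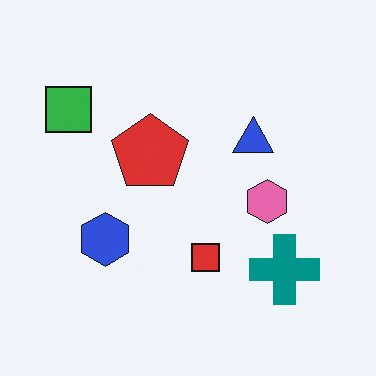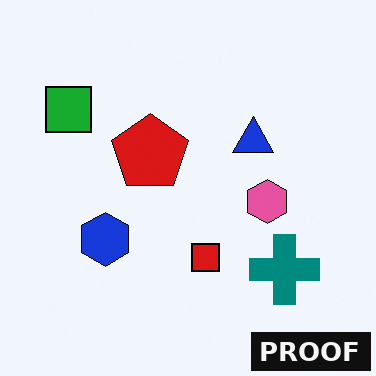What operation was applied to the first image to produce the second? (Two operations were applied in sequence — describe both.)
The image was given slightly increased contrast, then watermarked with the text "PROOF" in the lower-right corner.

Tones are pushed away from mid-grey across the whole image — a global contrast change. A dark label reading "PROOF" appears in the lower-right corner.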